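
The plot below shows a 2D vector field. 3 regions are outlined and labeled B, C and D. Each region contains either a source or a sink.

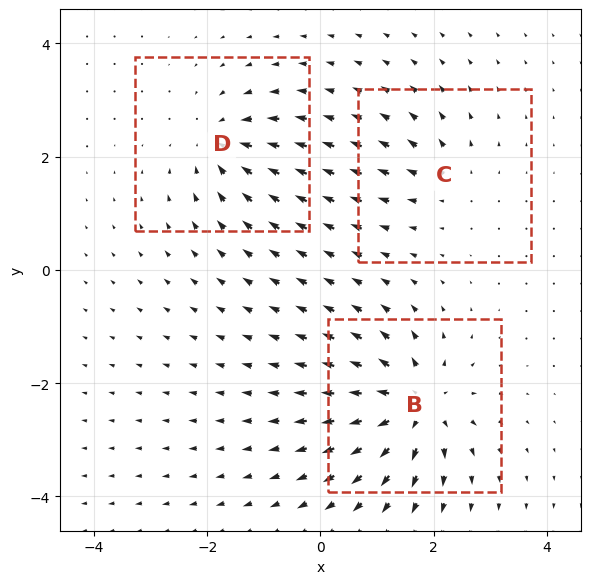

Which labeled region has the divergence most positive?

B

Divergence at each region's feature centre — B: about +6, C: about +3, D: about -4. Region B is most positive.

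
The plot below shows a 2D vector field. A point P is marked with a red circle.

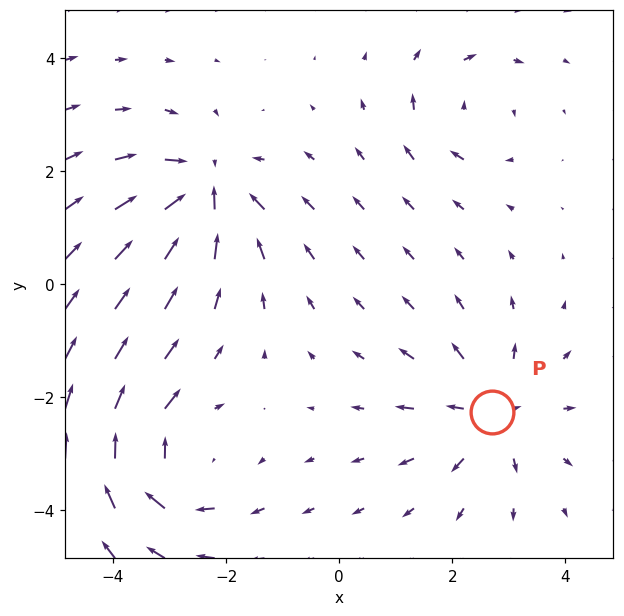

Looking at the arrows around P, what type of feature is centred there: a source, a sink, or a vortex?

At P (2.7, -2.3) the arrows spread outward. Divergence about +4, curl ≈0 — positive divergence with near-zero curl is a source.

source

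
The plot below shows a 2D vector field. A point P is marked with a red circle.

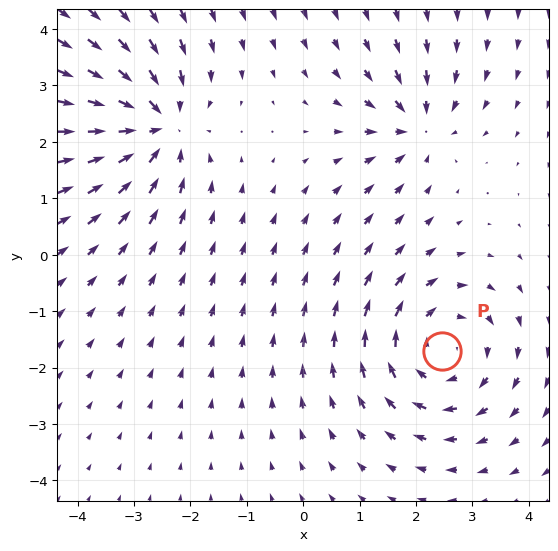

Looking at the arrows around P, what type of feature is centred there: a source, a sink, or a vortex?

vortex

At P (2.5, -1.7) the arrows circulate clockwise. Divergence ≈0, curl about -4 — near-zero divergence with nonzero curl is a vortex.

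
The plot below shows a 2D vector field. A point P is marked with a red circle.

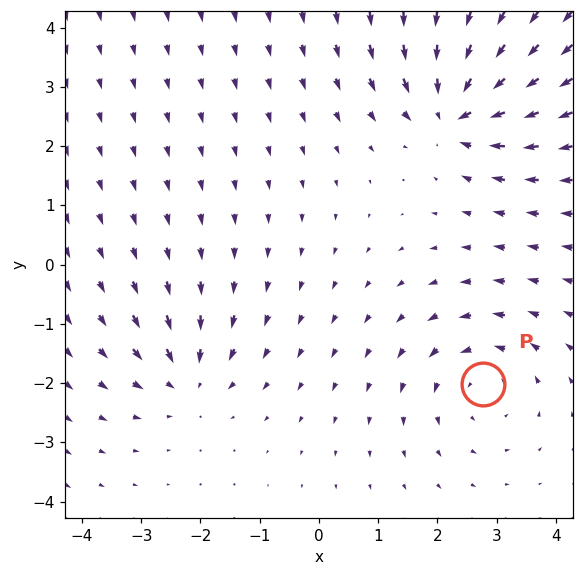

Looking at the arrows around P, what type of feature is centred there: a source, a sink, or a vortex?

vortex

At P (2.8, -2.0) the arrows circulate counterclockwise. Divergence ≈0, curl about +3 — near-zero divergence with nonzero curl is a vortex.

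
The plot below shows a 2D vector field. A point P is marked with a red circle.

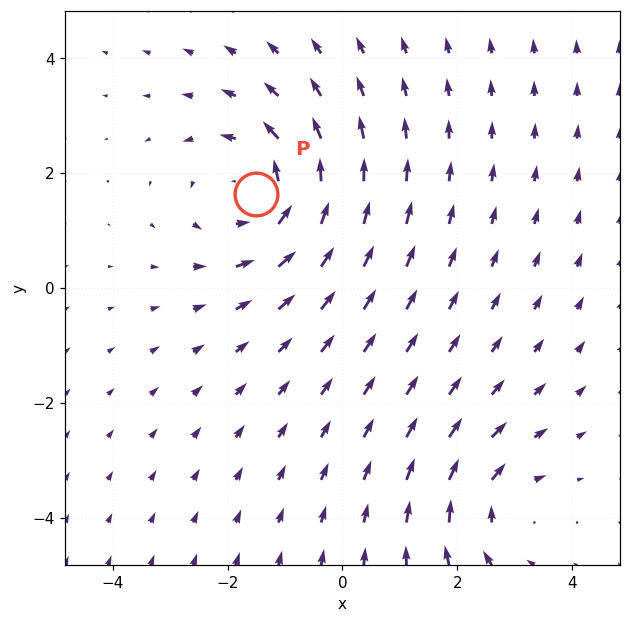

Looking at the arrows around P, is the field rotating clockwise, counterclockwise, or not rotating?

counterclockwise

Near P at (-1.5, 1.6) the arrows circulate counterclockwise. The curl (z-component) there is about +4; positive curl means counterclockwise rotation.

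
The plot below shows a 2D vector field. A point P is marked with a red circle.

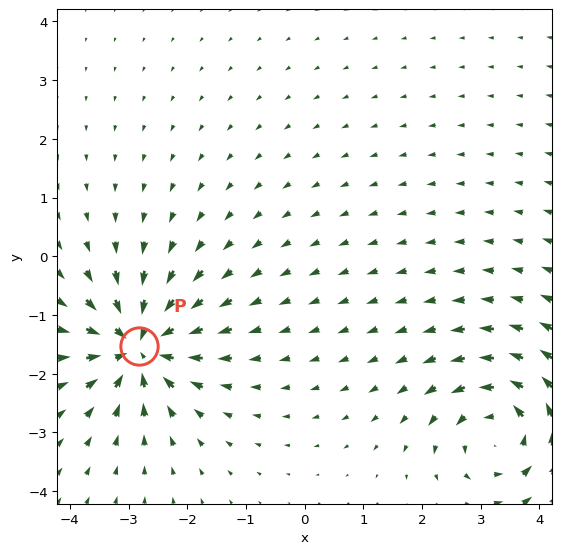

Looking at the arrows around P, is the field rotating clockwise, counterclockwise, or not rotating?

not rotating

Near P at (-2.8, -1.5) the arrows show no circulation. The curl there is ≈0.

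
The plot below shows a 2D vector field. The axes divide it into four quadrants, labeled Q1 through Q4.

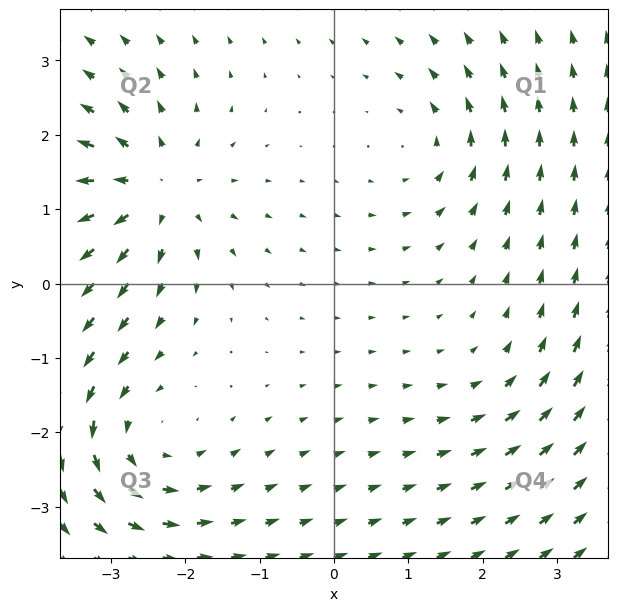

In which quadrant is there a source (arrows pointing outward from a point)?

The source sits at approximately (-2.4, 1.2), which lies in quadrant Q2. The divergence there is about +5, positive as expected for a source.

Q2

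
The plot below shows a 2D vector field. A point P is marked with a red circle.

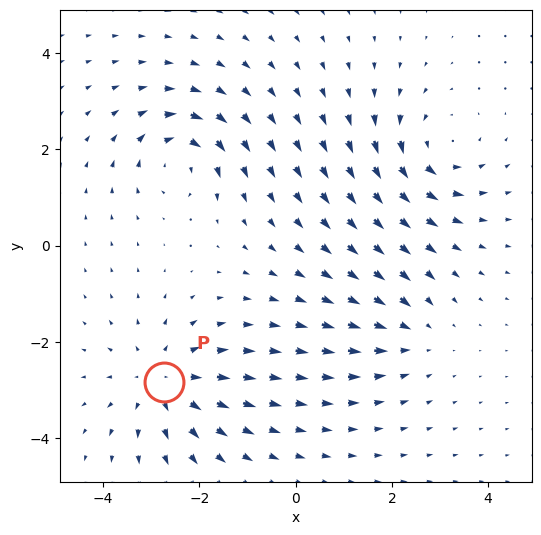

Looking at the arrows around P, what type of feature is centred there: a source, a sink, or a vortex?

source

At P (-2.7, -2.8) the arrows spread outward. Divergence about +4, curl ≈0 — positive divergence with near-zero curl is a source.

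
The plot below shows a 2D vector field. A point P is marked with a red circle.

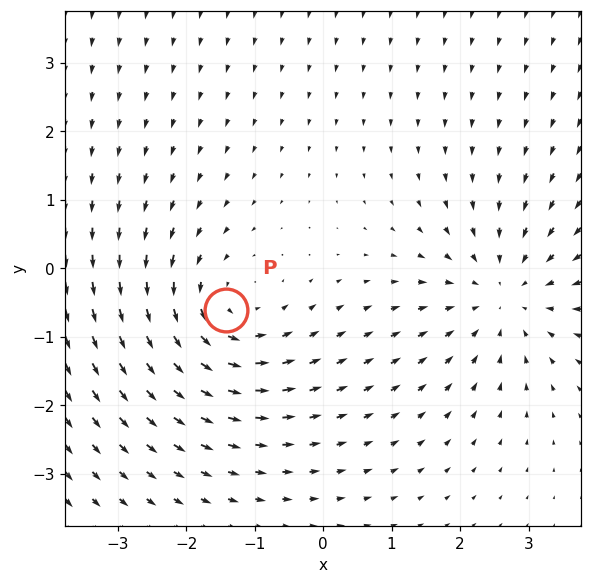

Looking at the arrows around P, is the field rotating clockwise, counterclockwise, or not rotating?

counterclockwise

Near P at (-1.4, -0.6) the arrows circulate counterclockwise. The curl (z-component) there is about +3; positive curl means counterclockwise rotation.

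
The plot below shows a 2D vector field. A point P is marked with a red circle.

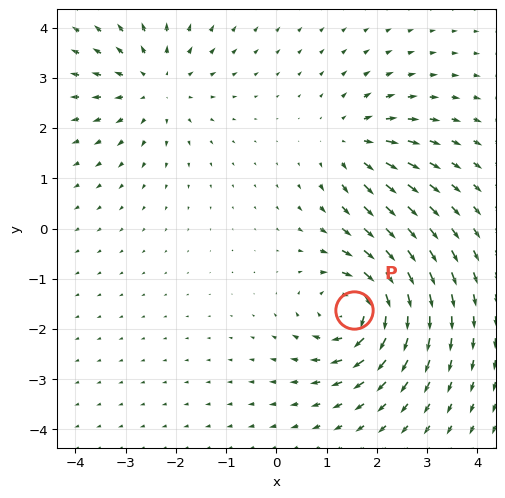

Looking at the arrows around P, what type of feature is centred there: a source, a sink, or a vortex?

At P (1.5, -1.6) the arrows circulate clockwise. Divergence ≈0, curl about -6 — near-zero divergence with nonzero curl is a vortex.

vortex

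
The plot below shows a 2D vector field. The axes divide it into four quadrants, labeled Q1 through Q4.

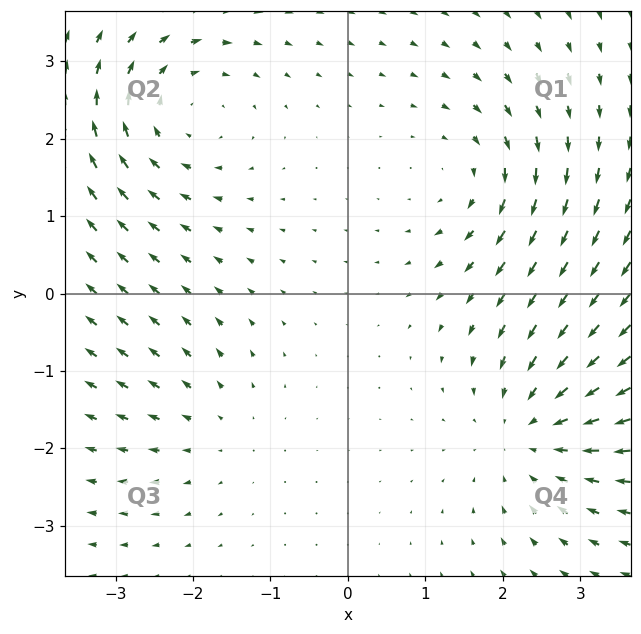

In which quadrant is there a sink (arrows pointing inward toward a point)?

Q4

The sink sits at approximately (2.4, -1.8), which lies in quadrant Q4. The divergence there is about -4, negative as expected for a sink.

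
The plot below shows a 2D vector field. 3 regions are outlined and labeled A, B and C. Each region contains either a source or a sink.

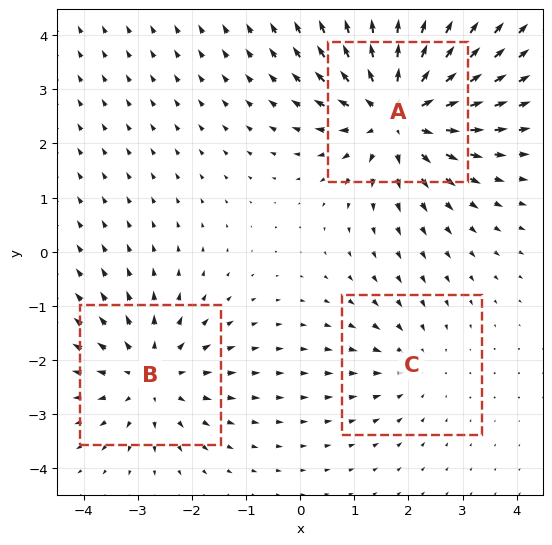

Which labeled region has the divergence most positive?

Divergence at each region's feature centre — A: about +5, B: about +3, C: about -2. Region A is most positive.

A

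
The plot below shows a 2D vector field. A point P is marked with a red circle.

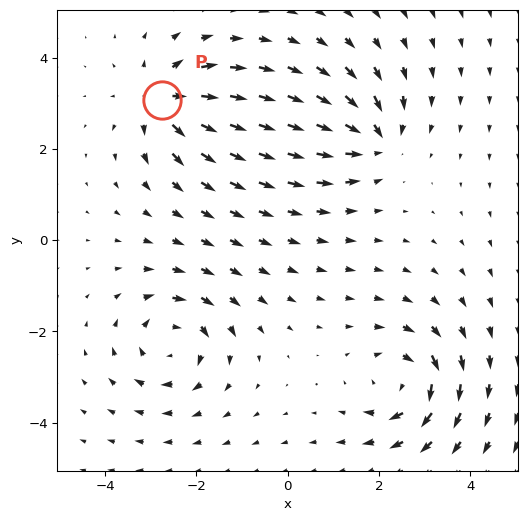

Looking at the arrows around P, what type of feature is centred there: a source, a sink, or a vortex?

At P (-2.8, 3.1) the arrows spread outward. Divergence about +5, curl ≈0 — positive divergence with near-zero curl is a source.

source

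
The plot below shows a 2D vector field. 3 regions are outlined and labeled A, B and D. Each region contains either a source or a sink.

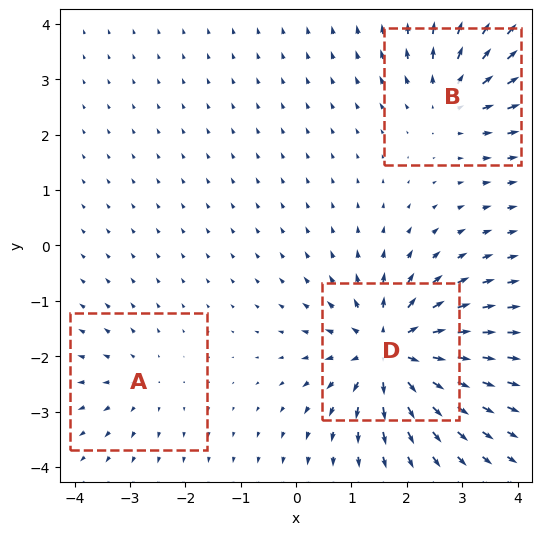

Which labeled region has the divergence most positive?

Divergence at each region's feature centre — A: about +2, B: about +3, D: about +6. Region D is most positive.

D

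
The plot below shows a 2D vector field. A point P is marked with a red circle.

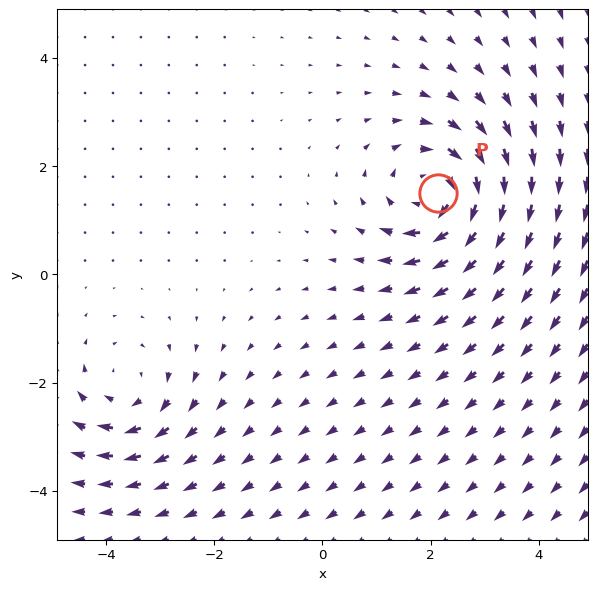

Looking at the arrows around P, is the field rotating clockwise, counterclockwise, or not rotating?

clockwise

Near P at (2.1, 1.5) the arrows circulate clockwise. The curl (z-component) there is about -4; negative curl means clockwise rotation.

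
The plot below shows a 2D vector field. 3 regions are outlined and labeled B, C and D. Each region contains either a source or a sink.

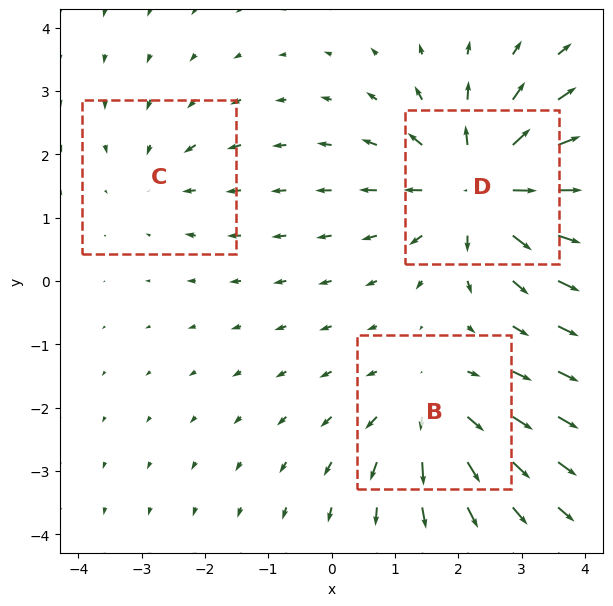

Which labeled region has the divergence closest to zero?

Divergence at each region's feature centre — B: about +3, C: about -2, D: about +5. Region C is closest to zero.

C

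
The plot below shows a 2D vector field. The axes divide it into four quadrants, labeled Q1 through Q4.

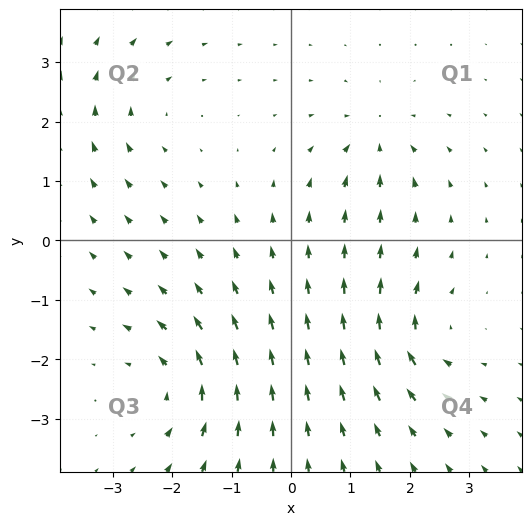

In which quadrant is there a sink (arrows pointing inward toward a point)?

Q1

The sink sits at approximately (1.4, 1.7), which lies in quadrant Q1. The divergence there is about -4, negative as expected for a sink.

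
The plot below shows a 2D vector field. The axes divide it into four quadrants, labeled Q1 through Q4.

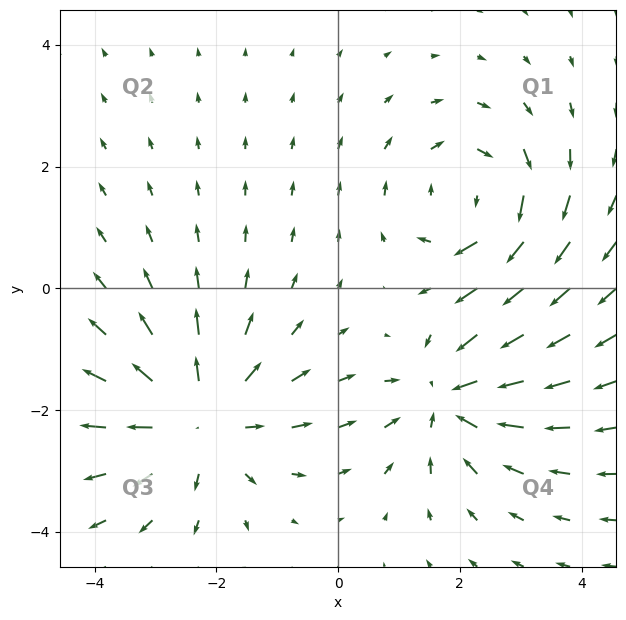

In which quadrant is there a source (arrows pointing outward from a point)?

The source sits at approximately (-2.3, -2.1), which lies in quadrant Q3. The divergence there is about +4, positive as expected for a source.

Q3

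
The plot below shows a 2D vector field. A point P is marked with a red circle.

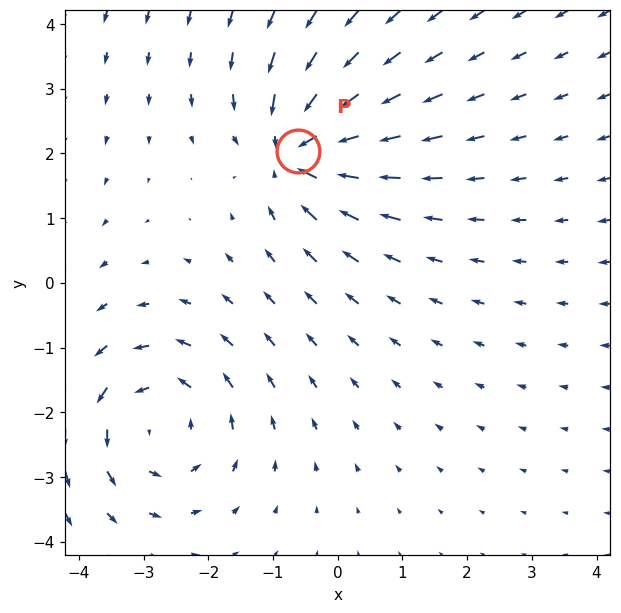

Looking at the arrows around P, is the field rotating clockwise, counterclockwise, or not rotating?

Near P at (-0.6, 2.0) the arrows show no circulation. The curl there is ≈0.

not rotating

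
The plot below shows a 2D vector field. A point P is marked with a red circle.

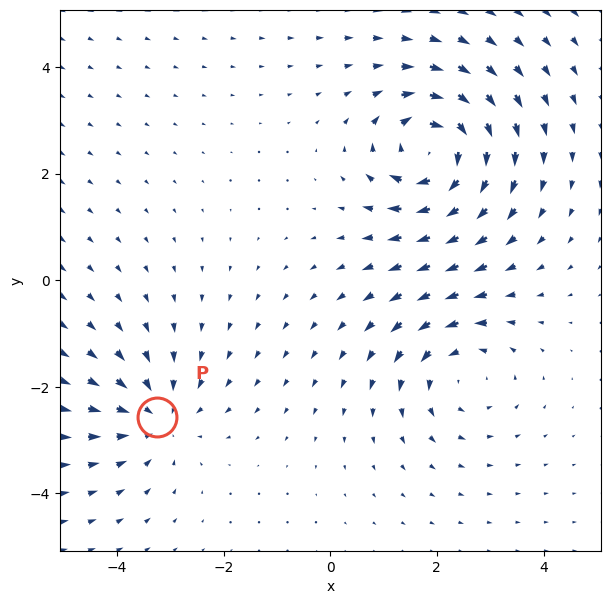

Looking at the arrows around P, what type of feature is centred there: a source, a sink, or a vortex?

sink

At P (-3.2, -2.6) the arrows converge inward. Divergence about -3, curl ≈0 — negative divergence with near-zero curl is a sink.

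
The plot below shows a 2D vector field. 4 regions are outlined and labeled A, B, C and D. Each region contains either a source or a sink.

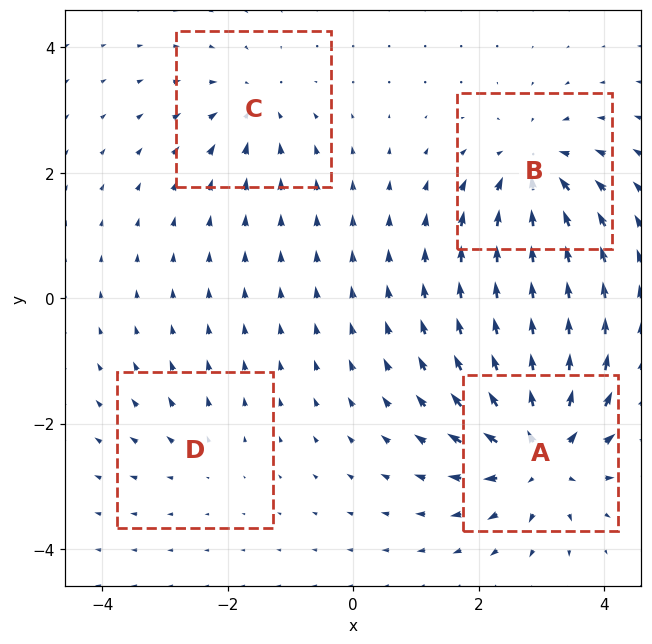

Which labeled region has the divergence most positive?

A

Divergence at each region's feature centre — A: about +8, B: about -6, C: about -4, D: about +2. Region A is most positive.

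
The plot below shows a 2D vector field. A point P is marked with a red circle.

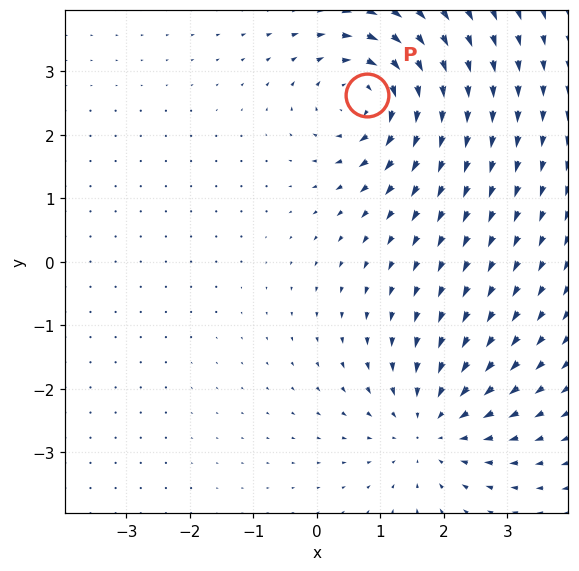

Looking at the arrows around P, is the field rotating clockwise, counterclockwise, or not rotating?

clockwise

Near P at (0.8, 2.6) the arrows circulate clockwise. The curl (z-component) there is about -5; negative curl means clockwise rotation.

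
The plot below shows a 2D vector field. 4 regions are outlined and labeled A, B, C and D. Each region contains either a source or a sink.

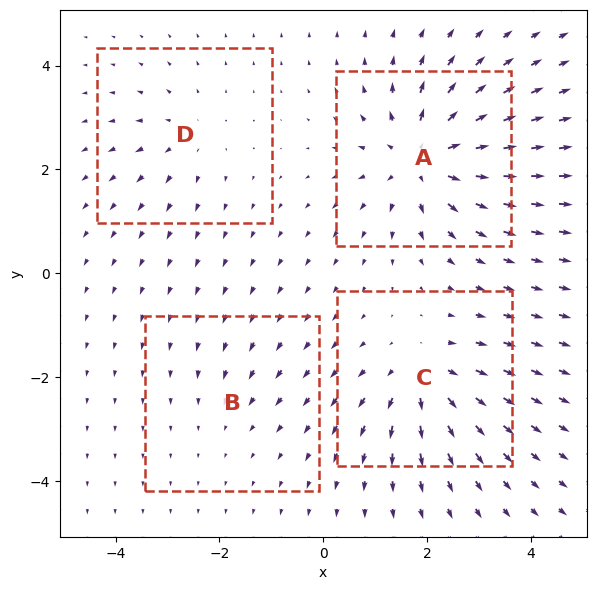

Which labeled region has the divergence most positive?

A

Divergence at each region's feature centre — A: about +7, B: about -2, C: about +5, D: about +3. Region A is most positive.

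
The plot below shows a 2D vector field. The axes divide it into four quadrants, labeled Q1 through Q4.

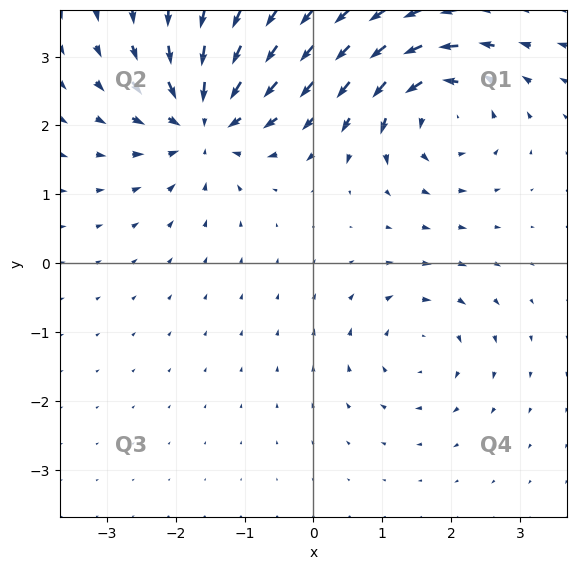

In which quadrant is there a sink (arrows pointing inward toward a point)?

The sink sits at approximately (-1.6, 2.1), which lies in quadrant Q2. The divergence there is about -7, negative as expected for a sink.

Q2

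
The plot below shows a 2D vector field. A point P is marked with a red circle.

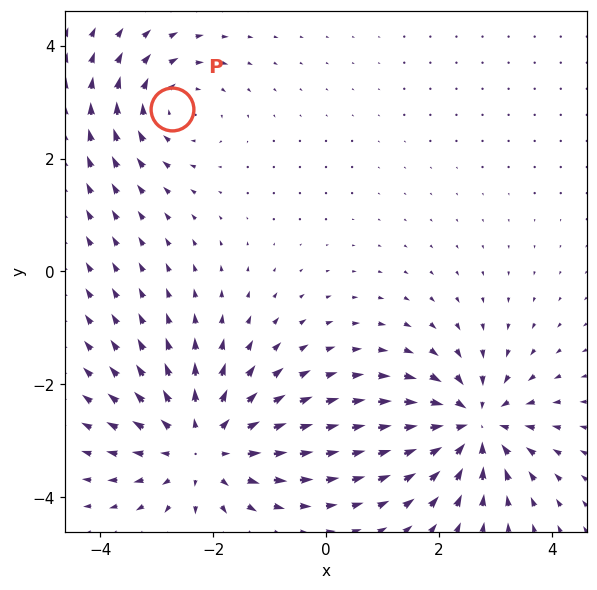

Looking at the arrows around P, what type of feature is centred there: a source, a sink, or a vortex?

At P (-2.7, 2.9) the arrows circulate clockwise. Divergence ≈0, curl about -3 — near-zero divergence with nonzero curl is a vortex.

vortex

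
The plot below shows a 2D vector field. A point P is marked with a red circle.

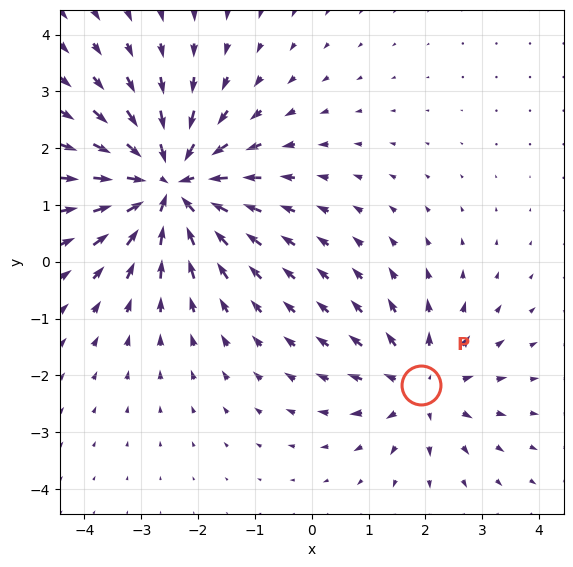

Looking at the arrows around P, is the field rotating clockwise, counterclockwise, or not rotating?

not rotating

Near P at (1.9, -2.2) the arrows show no circulation. The curl there is ≈0.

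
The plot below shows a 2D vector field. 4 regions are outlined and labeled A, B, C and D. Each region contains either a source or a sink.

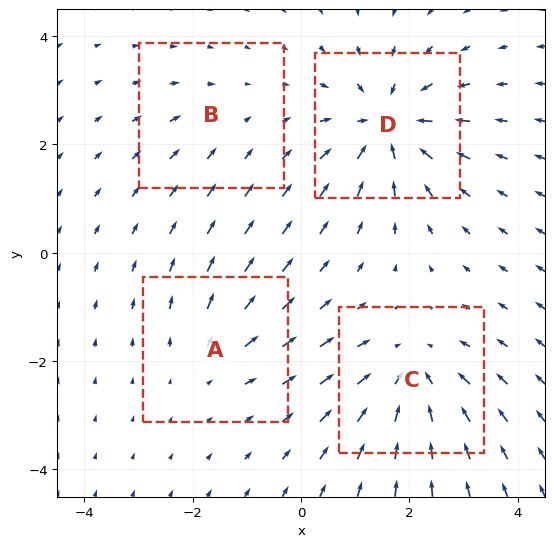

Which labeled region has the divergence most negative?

D

Divergence at each region's feature centre — A: about +3, B: about -2, C: about -5, D: about -7. Region D is most negative.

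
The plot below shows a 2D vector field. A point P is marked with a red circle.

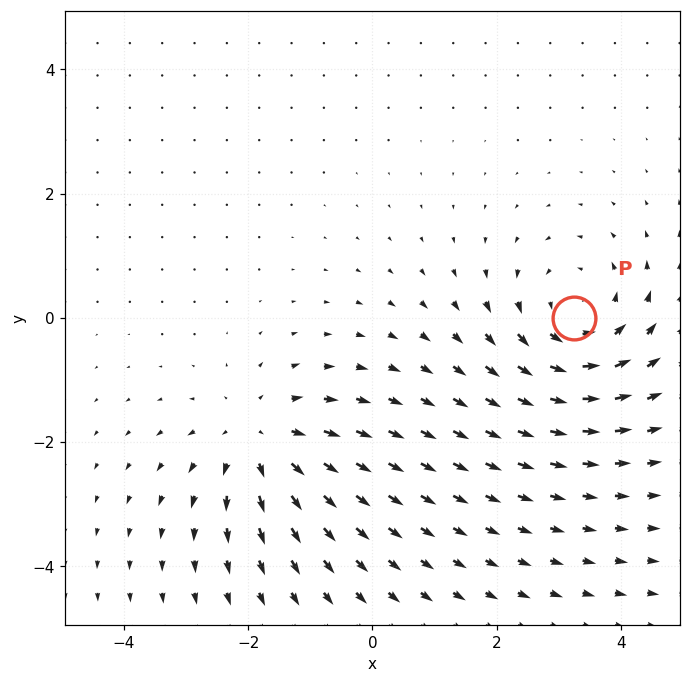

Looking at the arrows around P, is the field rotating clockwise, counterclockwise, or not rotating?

Near P at (3.2, 0.0) the arrows circulate counterclockwise. The curl (z-component) there is about +3; positive curl means counterclockwise rotation.

counterclockwise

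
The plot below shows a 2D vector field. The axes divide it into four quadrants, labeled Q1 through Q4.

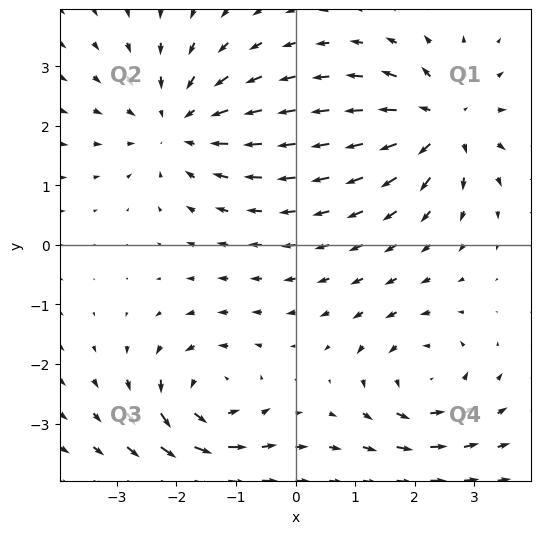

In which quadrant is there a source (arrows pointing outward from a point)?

Q1

The source sits at approximately (2.5, 2.1), which lies in quadrant Q1. The divergence there is about +5, positive as expected for a source.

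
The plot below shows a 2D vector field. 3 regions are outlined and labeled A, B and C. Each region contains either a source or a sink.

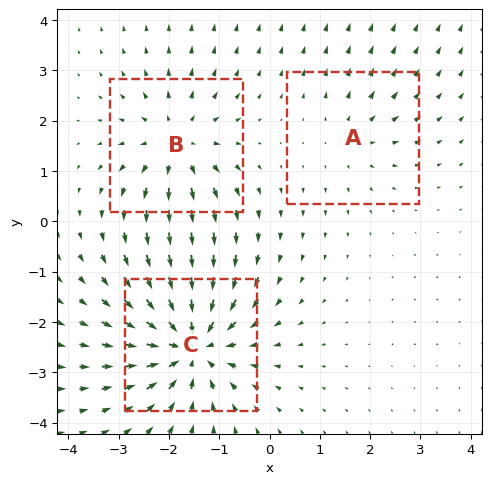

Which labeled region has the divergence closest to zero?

A

Divergence at each region's feature centre — A: about +2, B: about +3, C: about -5. Region A is closest to zero.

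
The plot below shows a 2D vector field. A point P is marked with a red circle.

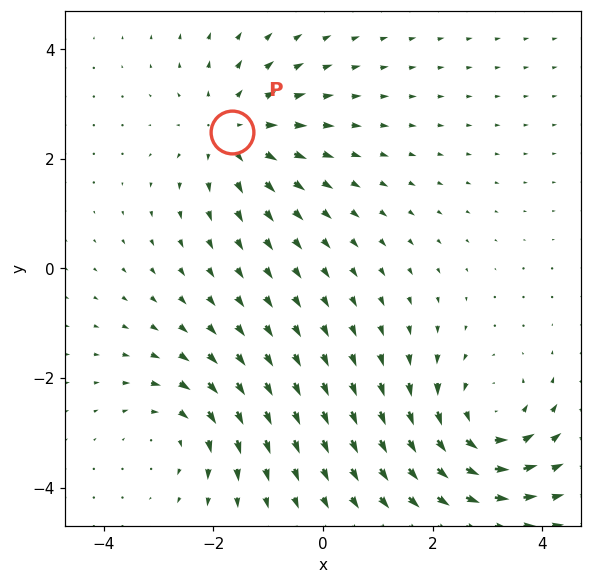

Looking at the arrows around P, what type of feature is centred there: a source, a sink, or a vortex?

At P (-1.7, 2.5) the arrows spread outward. Divergence about +4, curl ≈0 — positive divergence with near-zero curl is a source.

source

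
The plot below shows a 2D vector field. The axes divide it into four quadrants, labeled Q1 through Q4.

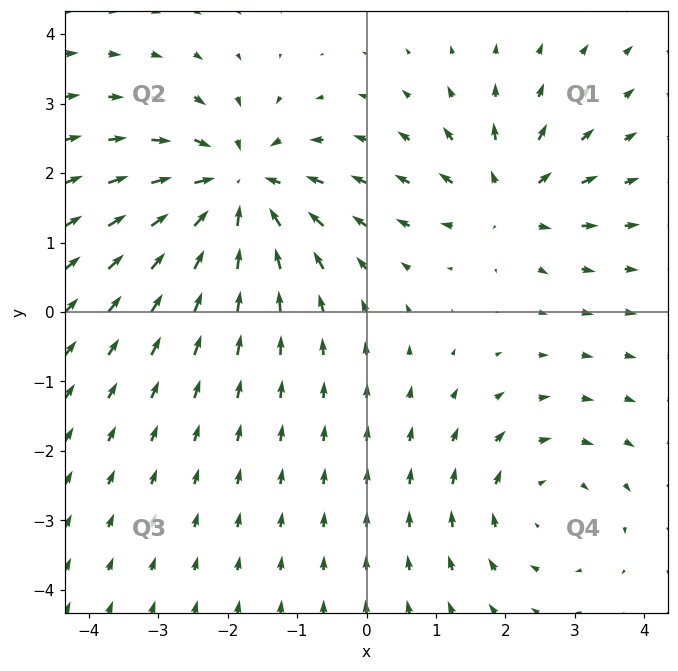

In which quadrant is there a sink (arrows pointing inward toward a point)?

Q2

The sink sits at approximately (-1.9, 1.8), which lies in quadrant Q2. The divergence there is about -5, negative as expected for a sink.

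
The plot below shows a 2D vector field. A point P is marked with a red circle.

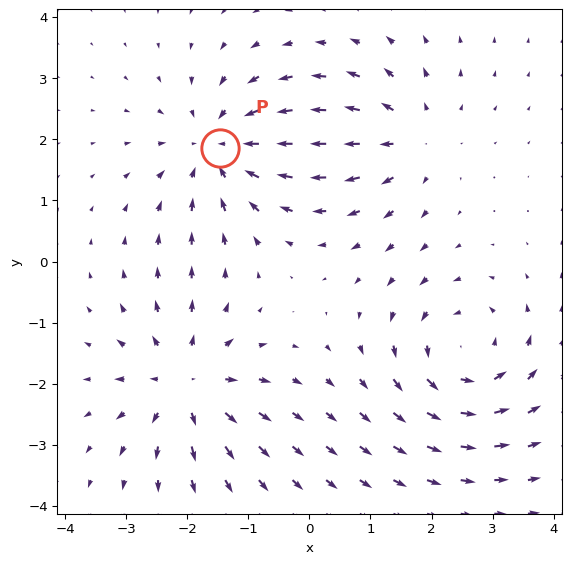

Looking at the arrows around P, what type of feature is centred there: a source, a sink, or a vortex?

sink

At P (-1.5, 1.9) the arrows converge inward. Divergence about -5, curl ≈0 — negative divergence with near-zero curl is a sink.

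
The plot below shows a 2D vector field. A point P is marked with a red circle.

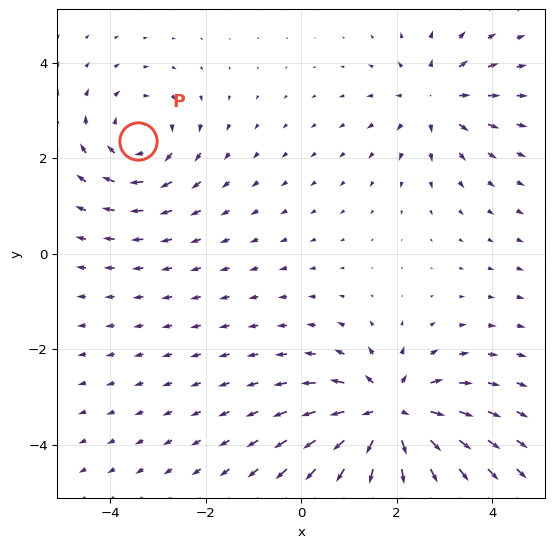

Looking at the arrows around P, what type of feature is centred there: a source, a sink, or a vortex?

vortex

At P (-3.4, 2.4) the arrows circulate clockwise. Divergence ≈0, curl about -3 — near-zero divergence with nonzero curl is a vortex.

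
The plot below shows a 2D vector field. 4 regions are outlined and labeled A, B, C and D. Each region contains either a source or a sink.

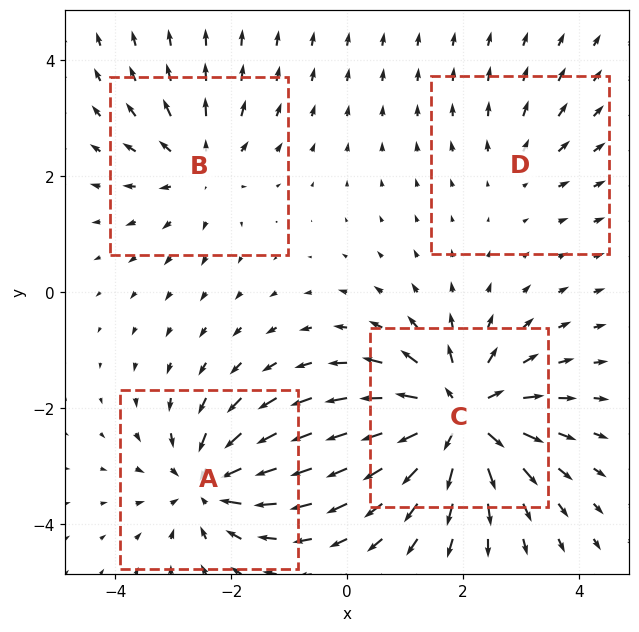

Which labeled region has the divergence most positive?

Divergence at each region's feature centre — A: about -5, B: about +4, C: about +8, D: about +2. Region C is most positive.

C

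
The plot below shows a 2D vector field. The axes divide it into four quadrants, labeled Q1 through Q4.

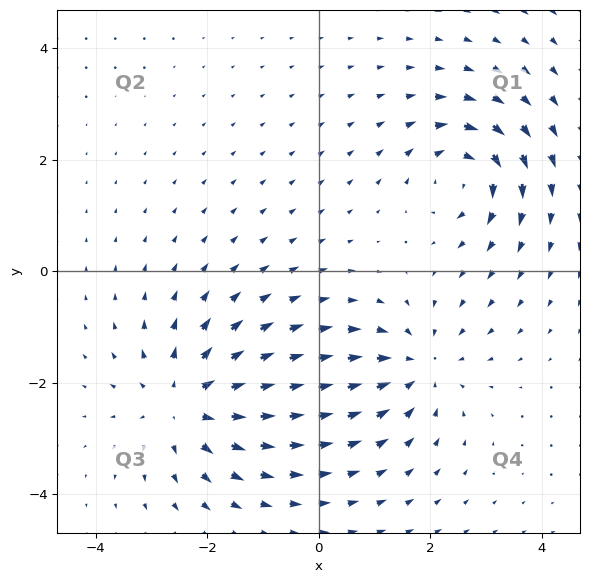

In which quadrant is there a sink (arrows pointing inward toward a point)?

Q4

The sink sits at approximately (1.8, -1.7), which lies in quadrant Q4. The divergence there is about -3, negative as expected for a sink.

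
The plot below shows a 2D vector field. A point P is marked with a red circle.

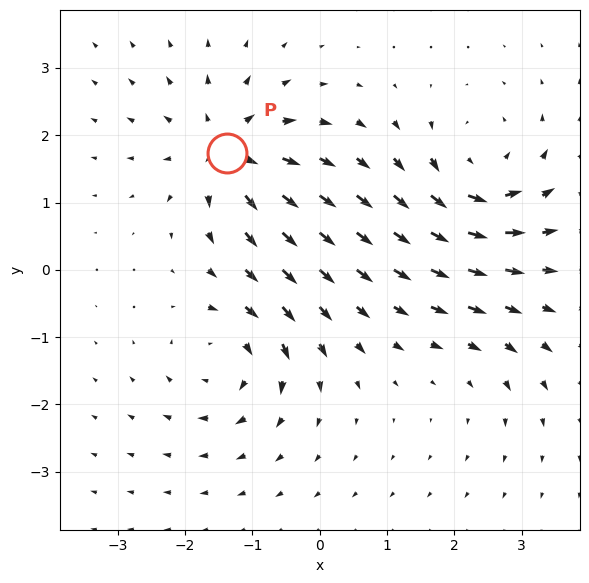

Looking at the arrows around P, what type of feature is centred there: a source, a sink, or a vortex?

source

At P (-1.4, 1.7) the arrows spread outward. Divergence about +7, curl ≈0 — positive divergence with near-zero curl is a source.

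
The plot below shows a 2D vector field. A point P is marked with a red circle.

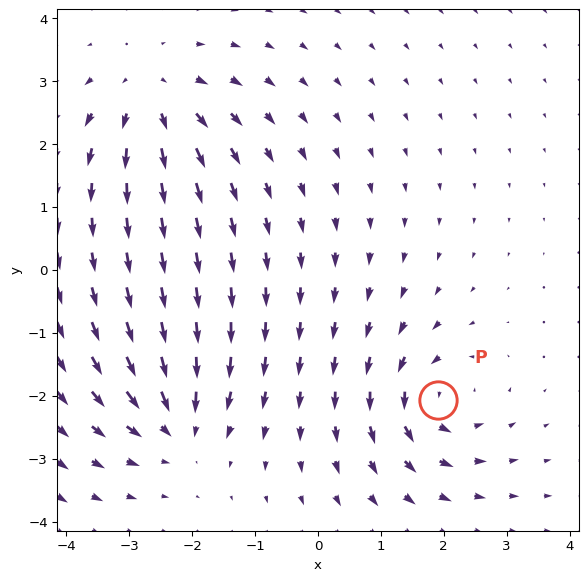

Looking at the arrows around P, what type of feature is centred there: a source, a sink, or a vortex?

vortex

At P (1.9, -2.1) the arrows circulate counterclockwise. Divergence ≈0, curl about +4 — near-zero divergence with nonzero curl is a vortex.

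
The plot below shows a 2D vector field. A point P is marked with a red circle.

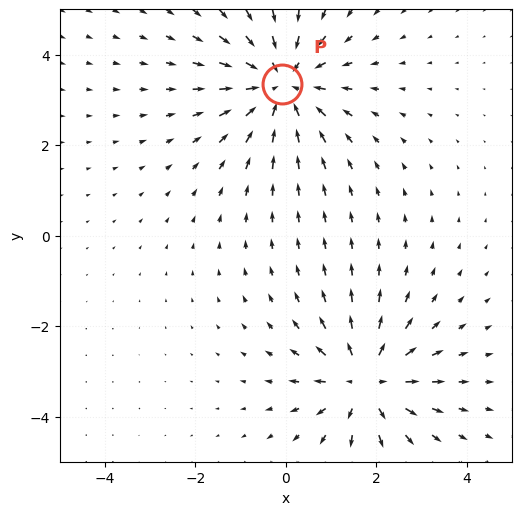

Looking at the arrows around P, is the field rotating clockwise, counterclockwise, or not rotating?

Near P at (-0.1, 3.3) the arrows show no circulation. The curl there is ≈0.

not rotating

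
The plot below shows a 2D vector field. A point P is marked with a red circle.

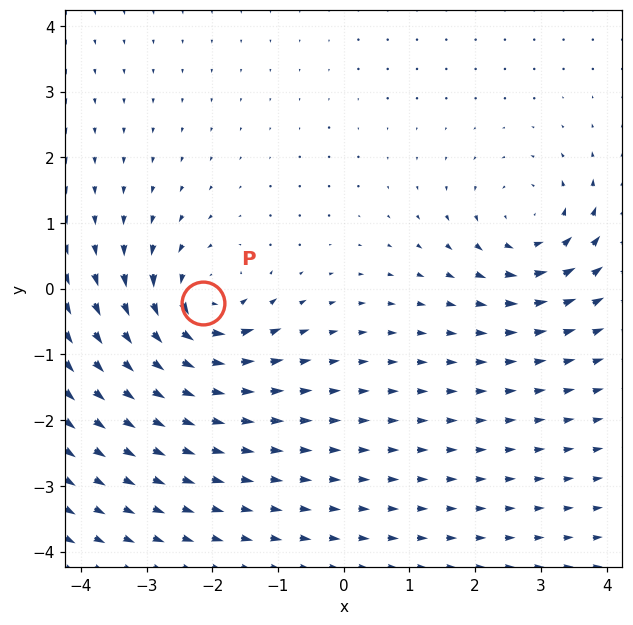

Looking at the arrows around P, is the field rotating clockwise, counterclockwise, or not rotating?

counterclockwise

Near P at (-2.1, -0.2) the arrows circulate counterclockwise. The curl (z-component) there is about +5; positive curl means counterclockwise rotation.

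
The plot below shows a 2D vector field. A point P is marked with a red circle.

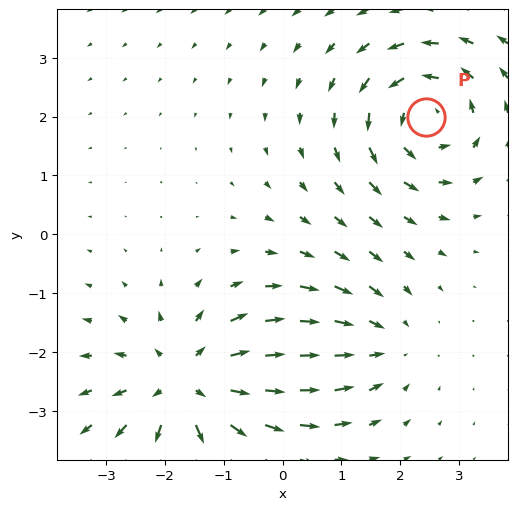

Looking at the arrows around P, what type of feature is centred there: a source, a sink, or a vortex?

vortex

At P (2.4, 2.0) the arrows circulate counterclockwise. Divergence ≈0, curl about +4 — near-zero divergence with nonzero curl is a vortex.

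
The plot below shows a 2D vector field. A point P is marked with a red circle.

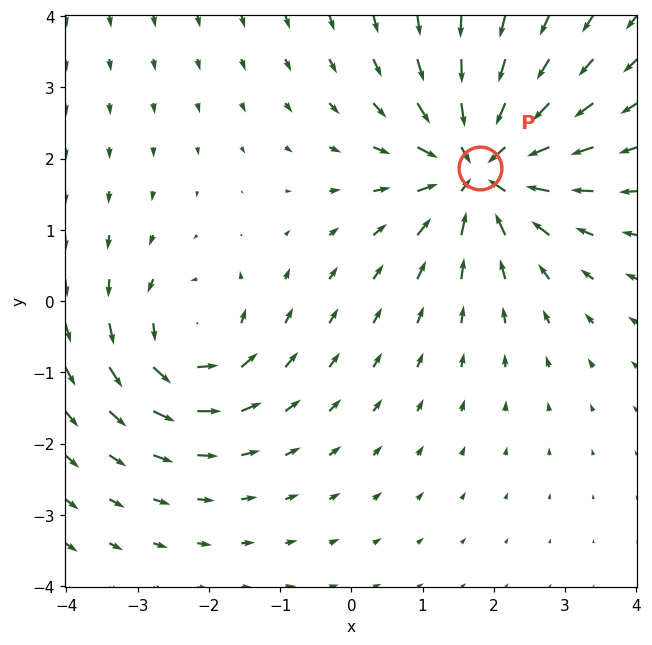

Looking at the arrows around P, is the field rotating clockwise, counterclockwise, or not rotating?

Near P at (1.8, 1.9) the arrows show no circulation. The curl there is ≈0.

not rotating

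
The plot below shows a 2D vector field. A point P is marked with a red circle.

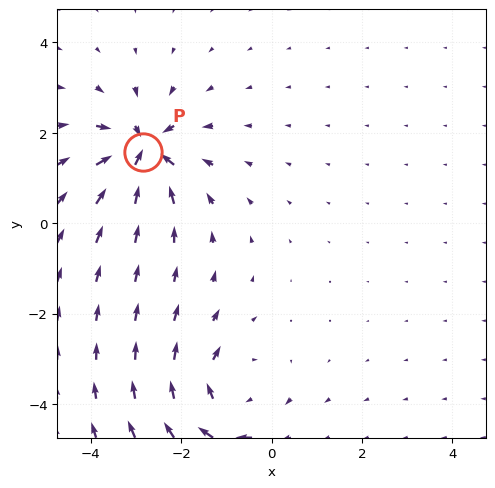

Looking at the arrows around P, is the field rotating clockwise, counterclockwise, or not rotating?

Near P at (-2.8, 1.6) the arrows show no circulation. The curl there is ≈0.

not rotating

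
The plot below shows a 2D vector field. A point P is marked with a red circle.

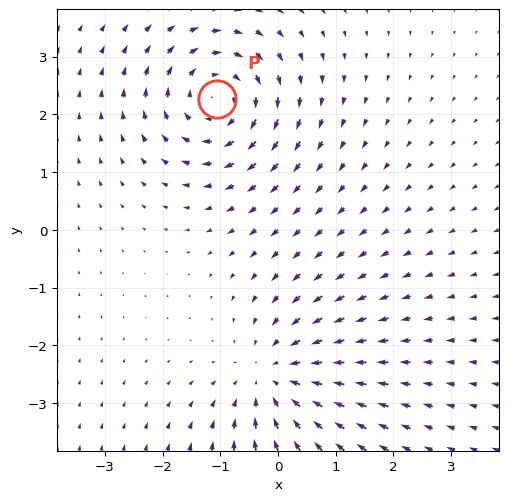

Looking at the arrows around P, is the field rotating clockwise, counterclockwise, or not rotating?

Near P at (-1.1, 2.3) the arrows circulate clockwise. The curl (z-component) there is about -4; negative curl means clockwise rotation.

clockwise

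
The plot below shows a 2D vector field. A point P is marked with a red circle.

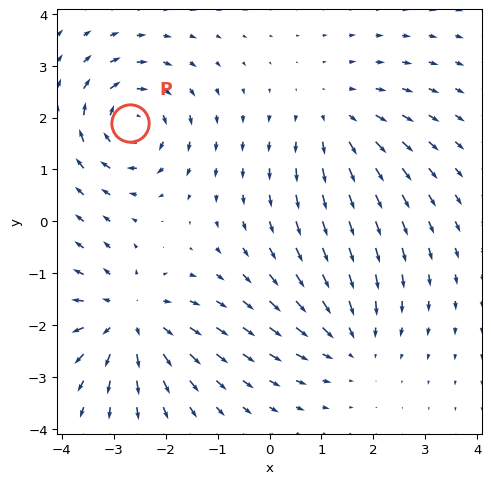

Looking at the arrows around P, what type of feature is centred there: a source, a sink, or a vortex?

At P (-2.7, 1.9) the arrows circulate clockwise. Divergence ≈0, curl about -4 — near-zero divergence with nonzero curl is a vortex.

vortex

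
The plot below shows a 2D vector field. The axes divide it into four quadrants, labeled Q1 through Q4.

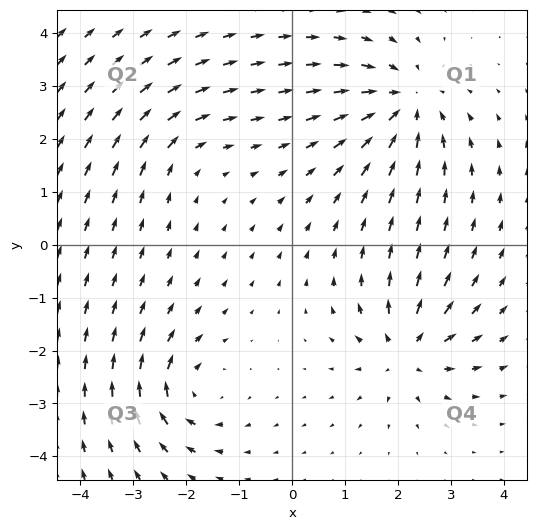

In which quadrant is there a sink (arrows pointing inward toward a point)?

The sink sits at approximately (2.1, 2.7), which lies in quadrant Q1. The divergence there is about -5, negative as expected for a sink.

Q1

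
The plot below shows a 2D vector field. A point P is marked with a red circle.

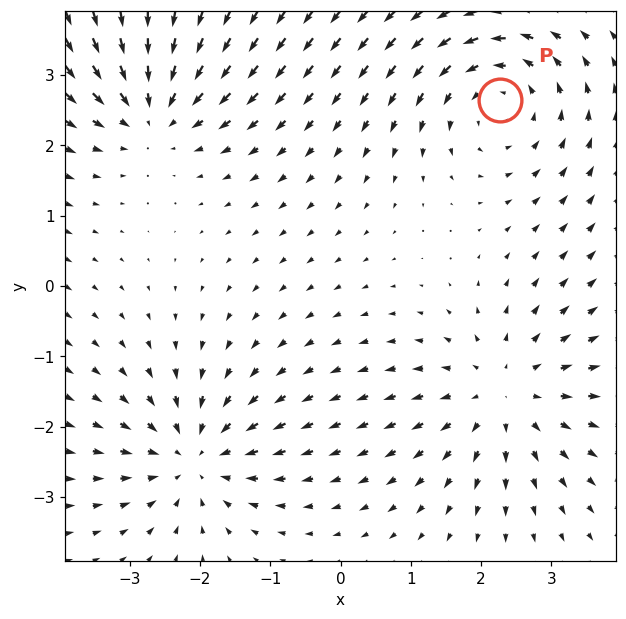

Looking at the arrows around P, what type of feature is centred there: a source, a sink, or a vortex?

vortex

At P (2.3, 2.6) the arrows circulate counterclockwise. Divergence ≈0, curl about +3 — near-zero divergence with nonzero curl is a vortex.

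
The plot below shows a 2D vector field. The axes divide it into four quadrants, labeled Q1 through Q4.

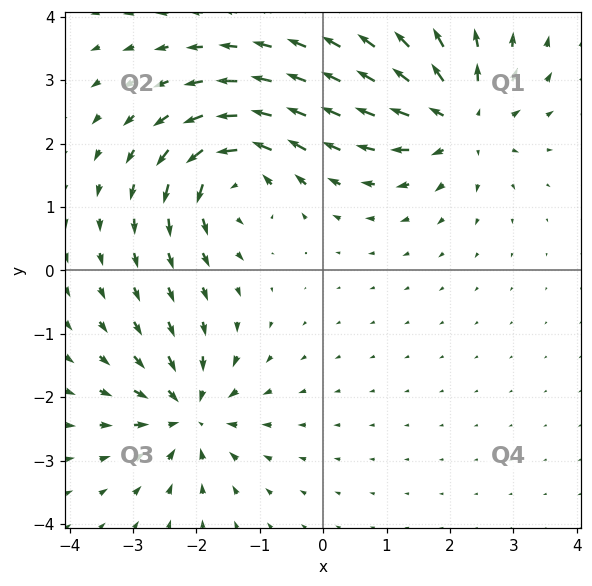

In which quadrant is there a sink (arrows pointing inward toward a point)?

Q3

The sink sits at approximately (-2.1, -2.3), which lies in quadrant Q3. The divergence there is about -6, negative as expected for a sink.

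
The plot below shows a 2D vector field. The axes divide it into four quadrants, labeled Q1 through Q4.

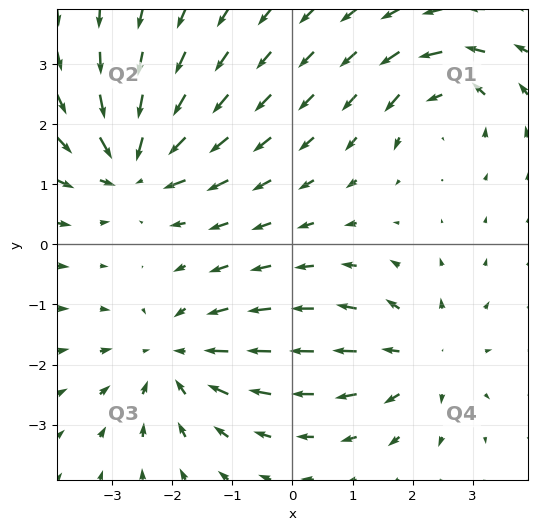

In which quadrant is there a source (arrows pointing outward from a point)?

The source sits at approximately (2.2, -1.9), which lies in quadrant Q4. The divergence there is about +4, positive as expected for a source.

Q4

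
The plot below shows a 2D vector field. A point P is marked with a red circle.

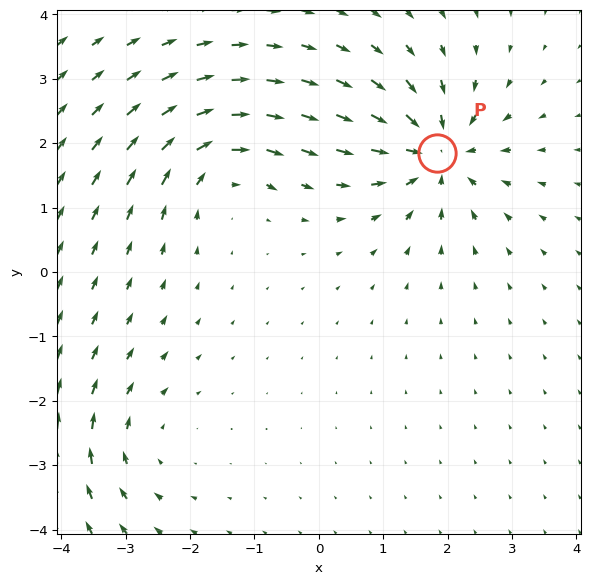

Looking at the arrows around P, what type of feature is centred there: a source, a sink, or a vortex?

sink

At P (1.8, 1.9) the arrows converge inward. Divergence about -6, curl ≈0 — negative divergence with near-zero curl is a sink.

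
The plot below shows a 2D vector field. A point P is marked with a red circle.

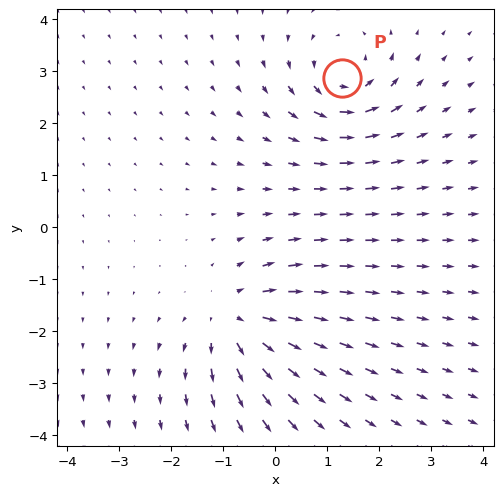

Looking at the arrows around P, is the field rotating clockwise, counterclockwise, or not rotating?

counterclockwise

Near P at (1.3, 2.9) the arrows circulate counterclockwise. The curl (z-component) there is about +4; positive curl means counterclockwise rotation.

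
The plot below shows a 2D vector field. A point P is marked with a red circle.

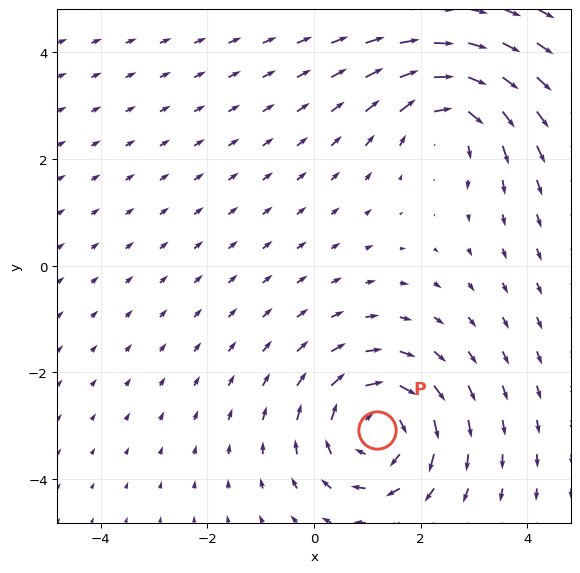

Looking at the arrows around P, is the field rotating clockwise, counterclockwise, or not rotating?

clockwise

Near P at (1.2, -3.1) the arrows circulate clockwise. The curl (z-component) there is about -3; negative curl means clockwise rotation.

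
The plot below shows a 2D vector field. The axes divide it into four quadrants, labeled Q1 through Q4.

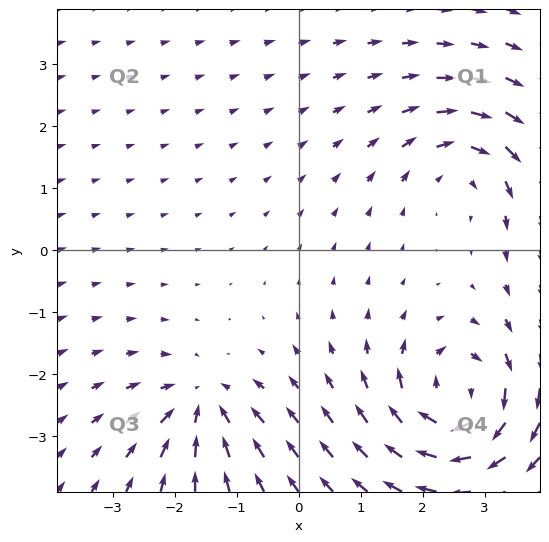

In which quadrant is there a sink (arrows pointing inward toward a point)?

The sink sits at approximately (-1.6, -2.5), which lies in quadrant Q3. The divergence there is about -4, negative as expected for a sink.

Q3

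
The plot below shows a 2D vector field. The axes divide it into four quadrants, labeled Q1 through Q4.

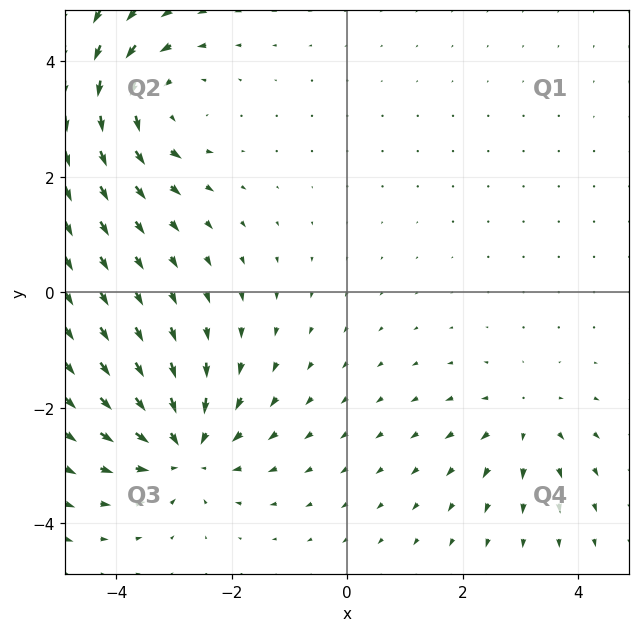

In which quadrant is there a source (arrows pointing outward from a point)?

The source sits at approximately (3.1, -2.2), which lies in quadrant Q4. The divergence there is about +3, positive as expected for a source.

Q4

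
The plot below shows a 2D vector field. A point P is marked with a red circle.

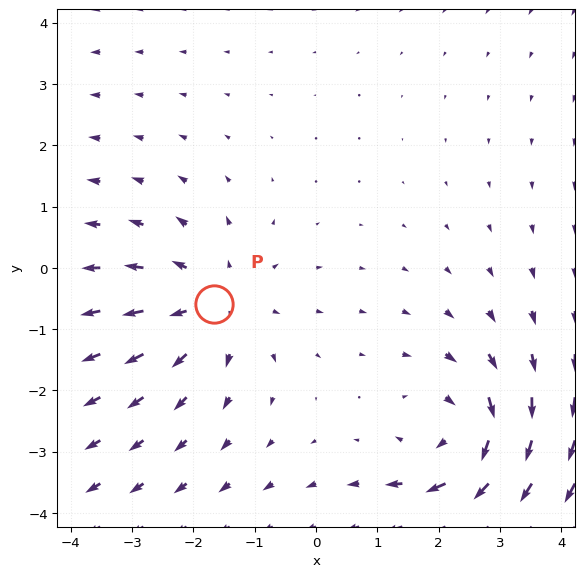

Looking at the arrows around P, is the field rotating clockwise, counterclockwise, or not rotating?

Near P at (-1.7, -0.6) the arrows show no circulation. The curl there is ≈0.

not rotating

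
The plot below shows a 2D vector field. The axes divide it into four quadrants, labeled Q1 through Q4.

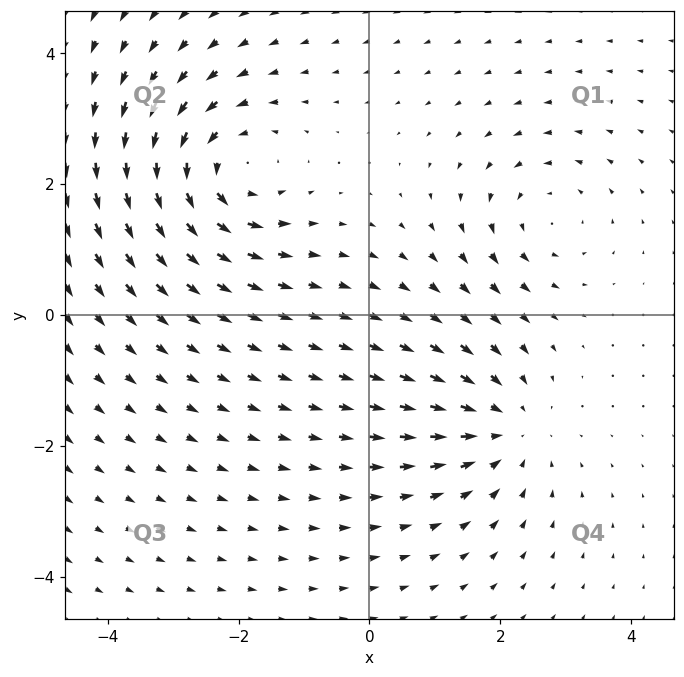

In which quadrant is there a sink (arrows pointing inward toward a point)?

Q4

The sink sits at approximately (2.1, -1.7), which lies in quadrant Q4. The divergence there is about -4, negative as expected for a sink.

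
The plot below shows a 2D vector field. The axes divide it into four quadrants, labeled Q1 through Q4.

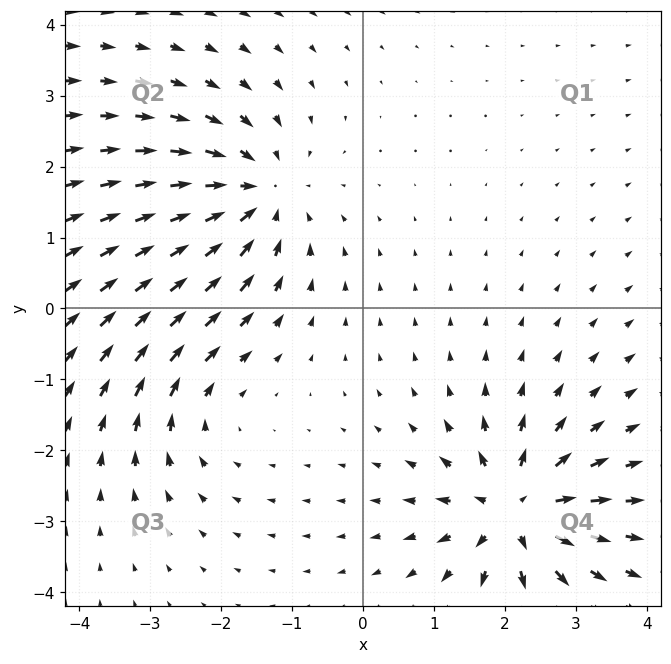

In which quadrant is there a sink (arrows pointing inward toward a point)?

The sink sits at approximately (-1.5, 1.6), which lies in quadrant Q2. The divergence there is about -4, negative as expected for a sink.

Q2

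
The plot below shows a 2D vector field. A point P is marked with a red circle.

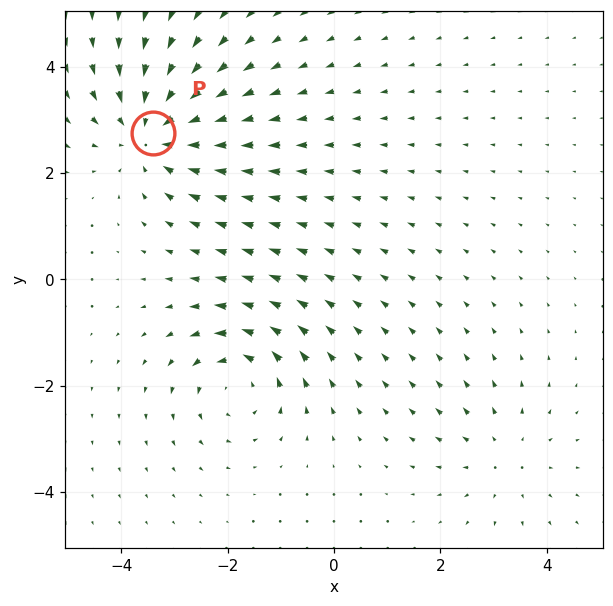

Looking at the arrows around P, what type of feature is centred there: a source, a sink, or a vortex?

sink

At P (-3.4, 2.8) the arrows converge inward. Divergence about -4, curl ≈0 — negative divergence with near-zero curl is a sink.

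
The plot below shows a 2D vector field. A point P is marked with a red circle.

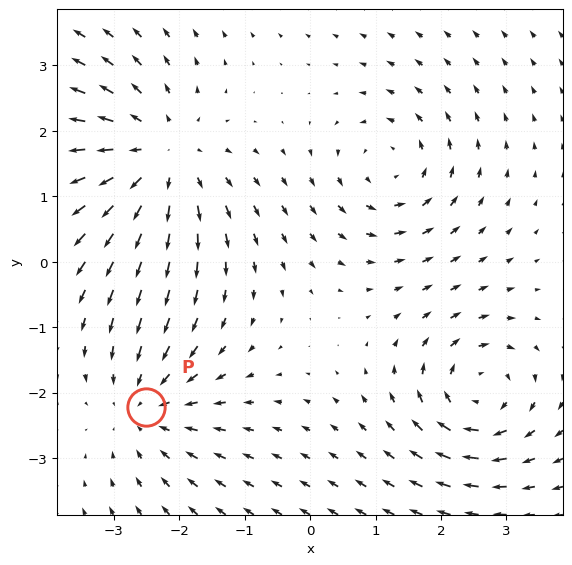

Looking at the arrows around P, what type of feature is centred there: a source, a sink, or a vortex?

sink

At P (-2.5, -2.2) the arrows converge inward. Divergence about -3, curl ≈0 — negative divergence with near-zero curl is a sink.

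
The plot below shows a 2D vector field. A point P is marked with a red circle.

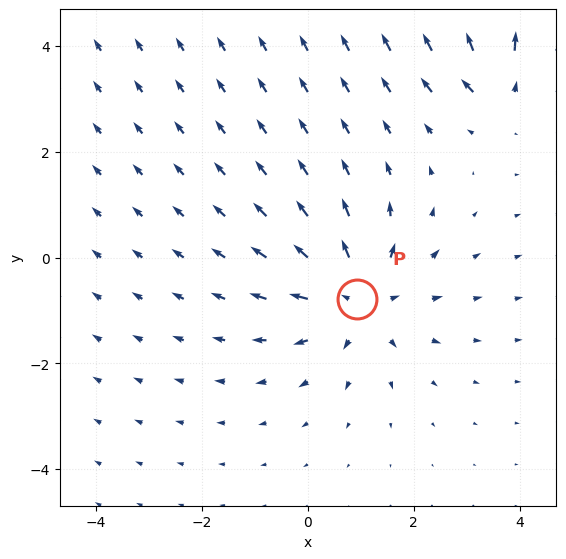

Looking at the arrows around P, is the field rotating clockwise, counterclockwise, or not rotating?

Near P at (0.9, -0.8) the arrows show no circulation. The curl there is ≈0.

not rotating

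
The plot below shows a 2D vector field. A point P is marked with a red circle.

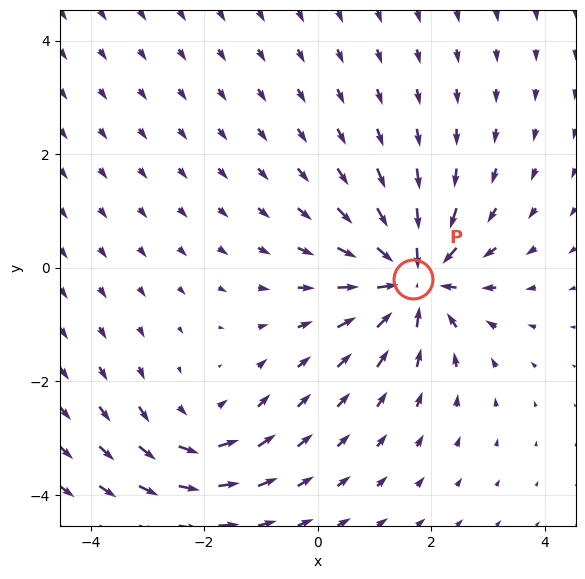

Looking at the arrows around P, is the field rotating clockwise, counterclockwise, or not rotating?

not rotating

Near P at (1.7, -0.2) the arrows show no circulation. The curl there is ≈0.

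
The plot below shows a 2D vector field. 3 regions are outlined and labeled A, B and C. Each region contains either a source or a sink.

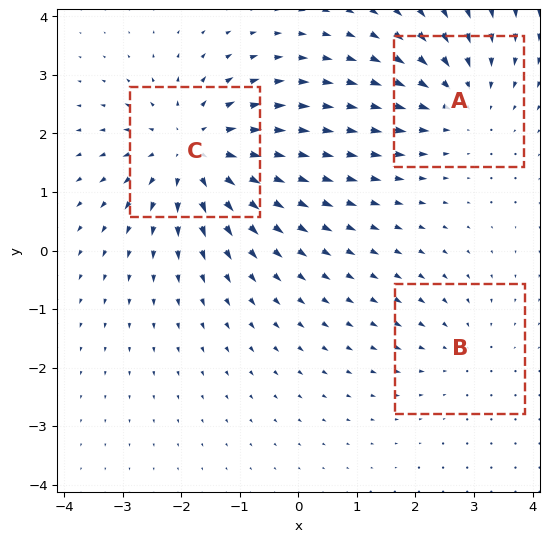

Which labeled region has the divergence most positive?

Divergence at each region's feature centre — A: about -3, B: about -2, C: about +4. Region C is most positive.

C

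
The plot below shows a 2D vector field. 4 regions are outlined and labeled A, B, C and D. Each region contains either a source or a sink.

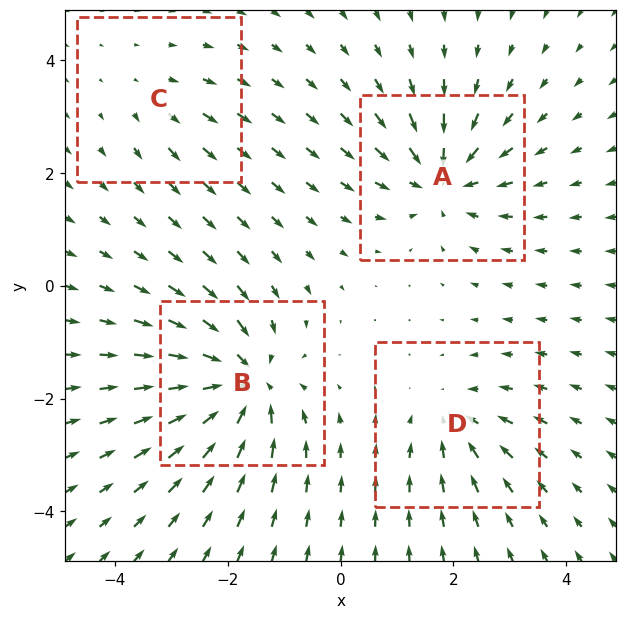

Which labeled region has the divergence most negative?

Divergence at each region's feature centre — A: about -6, B: about -7, C: about +2, D: about -4. Region B is most negative.

B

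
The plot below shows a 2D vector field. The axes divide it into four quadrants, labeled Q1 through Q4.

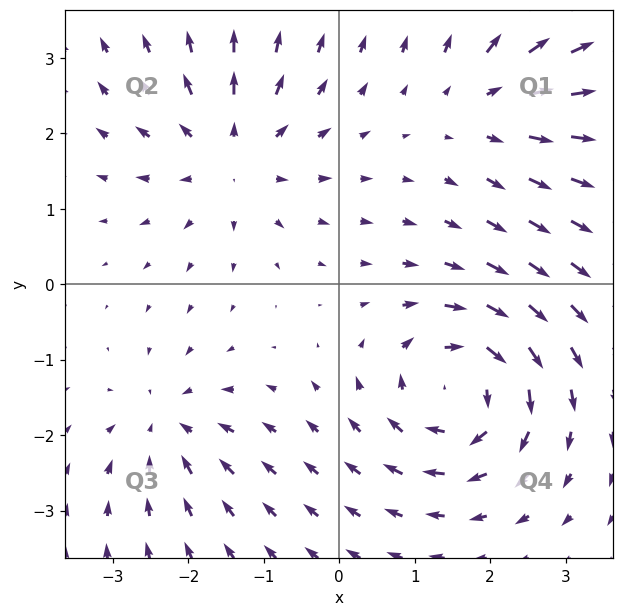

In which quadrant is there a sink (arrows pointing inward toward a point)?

Q3

The sink sits at approximately (-2.3, -1.9), which lies in quadrant Q3. The divergence there is about -4, negative as expected for a sink.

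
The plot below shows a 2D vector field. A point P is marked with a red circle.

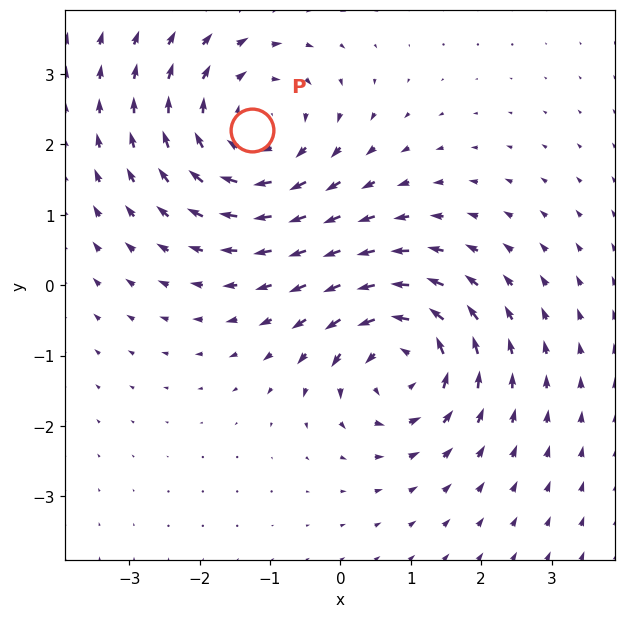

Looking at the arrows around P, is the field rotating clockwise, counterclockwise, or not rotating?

clockwise

Near P at (-1.3, 2.2) the arrows circulate clockwise. The curl (z-component) there is about -4; negative curl means clockwise rotation.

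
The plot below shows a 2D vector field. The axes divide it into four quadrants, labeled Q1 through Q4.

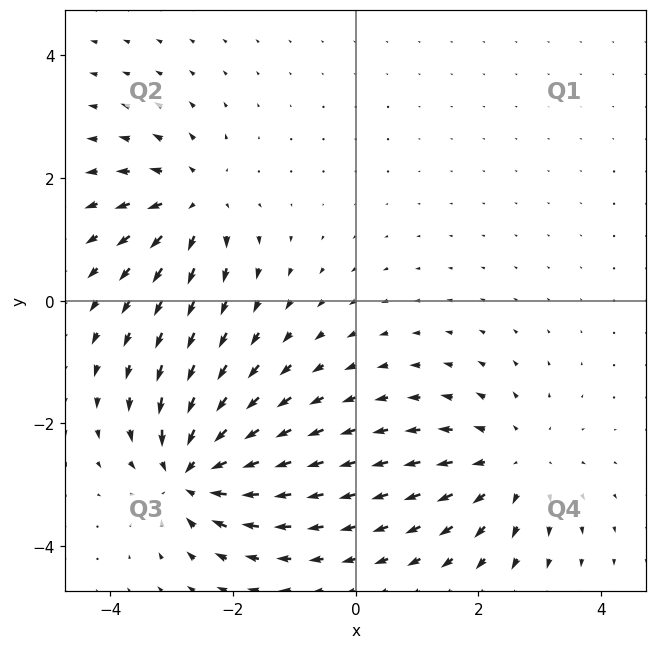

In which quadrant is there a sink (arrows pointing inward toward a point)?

Q3

The sink sits at approximately (-2.7, -2.8), which lies in quadrant Q3. The divergence there is about -7, negative as expected for a sink.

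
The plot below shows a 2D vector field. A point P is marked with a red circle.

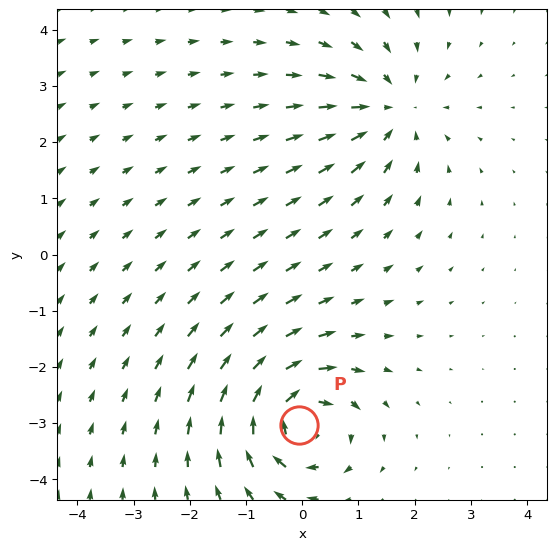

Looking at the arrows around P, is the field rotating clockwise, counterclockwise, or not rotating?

clockwise

Near P at (-0.1, -3.0) the arrows circulate clockwise. The curl (z-component) there is about -7; negative curl means clockwise rotation.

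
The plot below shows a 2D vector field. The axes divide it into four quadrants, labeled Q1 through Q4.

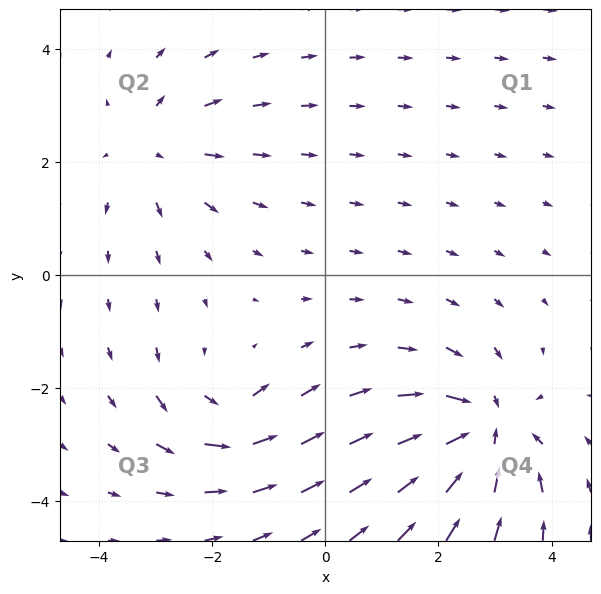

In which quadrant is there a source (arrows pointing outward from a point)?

Q2

The source sits at approximately (-3.0, 2.2), which lies in quadrant Q2. The divergence there is about +3, positive as expected for a source.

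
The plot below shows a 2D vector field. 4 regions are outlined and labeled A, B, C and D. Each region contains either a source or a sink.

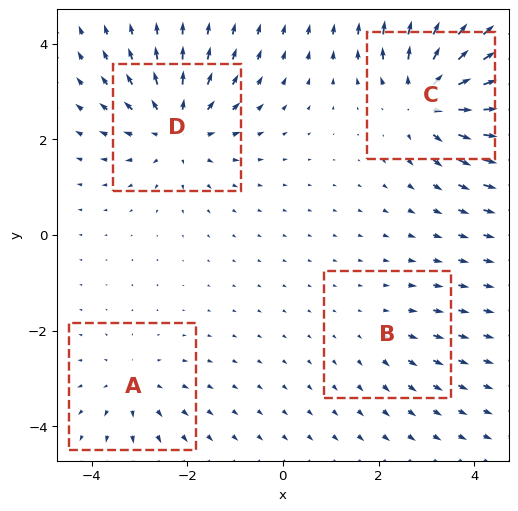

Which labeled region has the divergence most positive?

Divergence at each region's feature centre — A: about +3, B: about +2, C: about +7, D: about +5. Region C is most positive.

C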